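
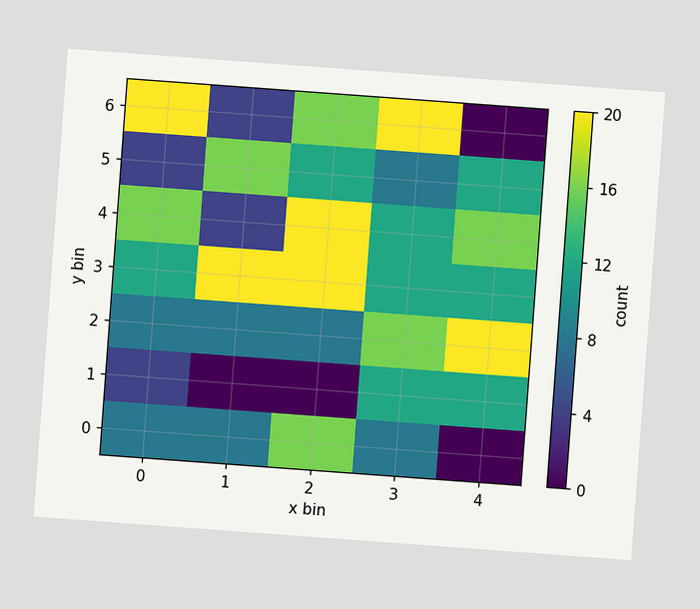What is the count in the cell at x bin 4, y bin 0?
The chart is tilted about 4° clockwise. Matching the cell (4, 0) against the colorbar gives 0.

0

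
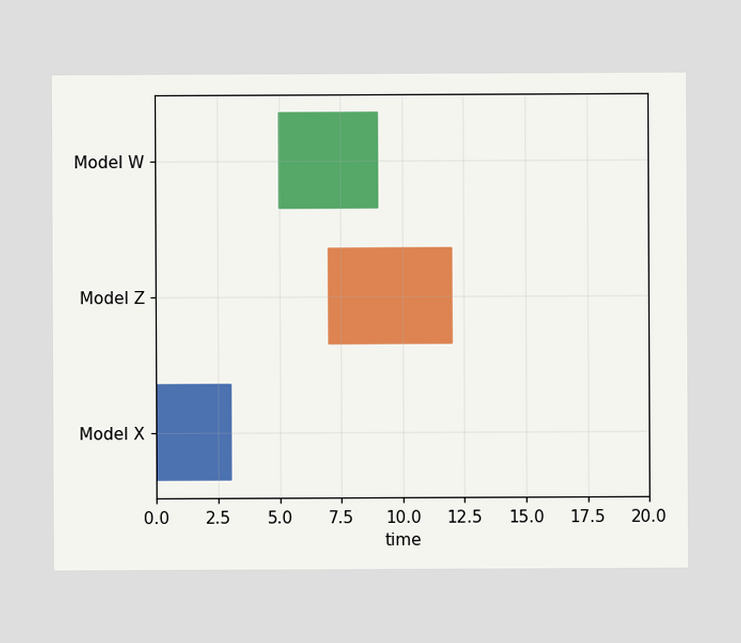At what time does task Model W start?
5

The Model W bar begins at t=5.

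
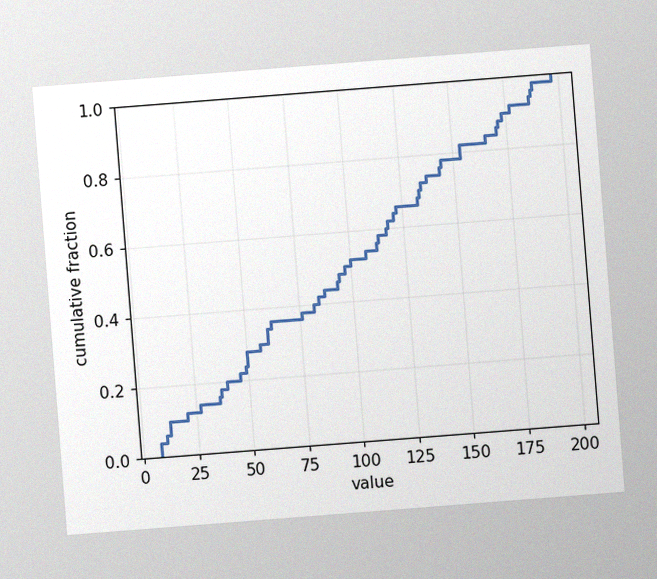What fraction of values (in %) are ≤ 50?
28%

The chart is tilted about 4° counter-clockwise, with some photo noise. At x=50 the ECDF step is at 28%.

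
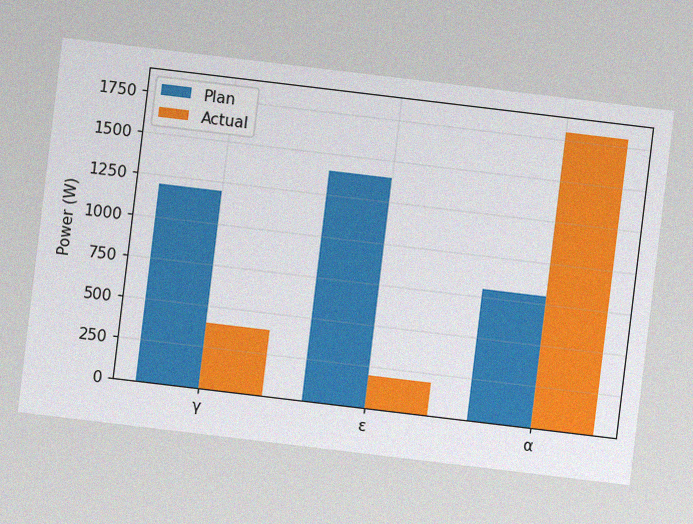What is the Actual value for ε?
200W

The chart is tilted about 7° clockwise, with some photo noise. The Actual bar at ε reaches 200W on the y-axis.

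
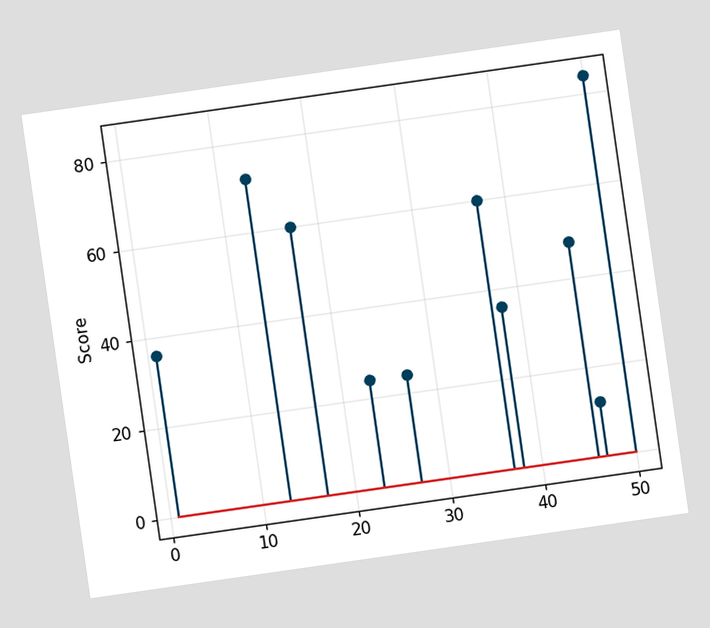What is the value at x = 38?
The chart is tilted about 8° counter-clockwise. The stem at x=38 reaches 36.

36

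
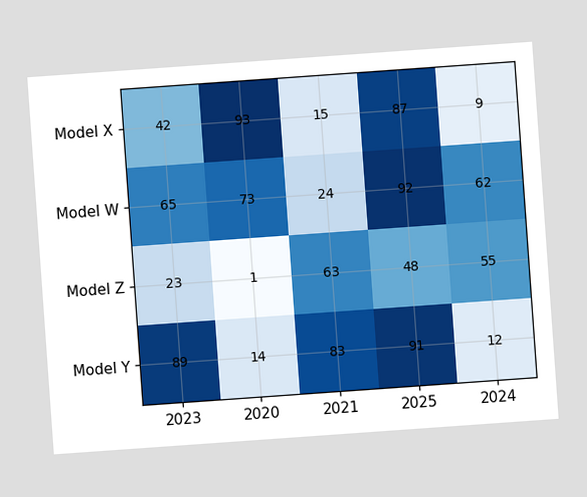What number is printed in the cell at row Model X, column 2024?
9

The chart is tilted about 4° counter-clockwise. The (Model X, 2024) cell reads 9.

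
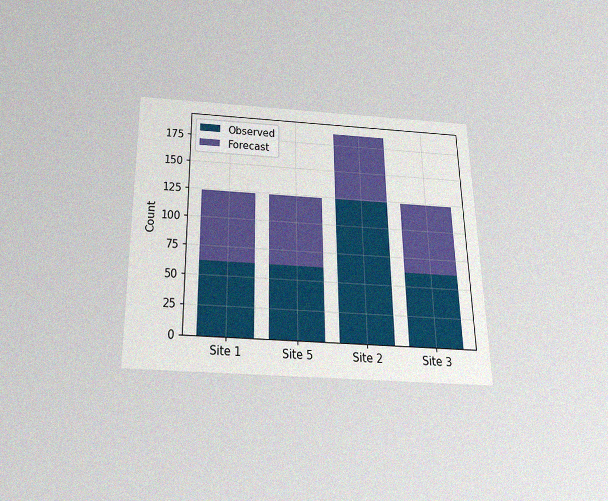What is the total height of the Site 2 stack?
186

The chart is viewed slightly from below, with some photo noise. The Site 2 stack's top reaches 186 on the y-axis.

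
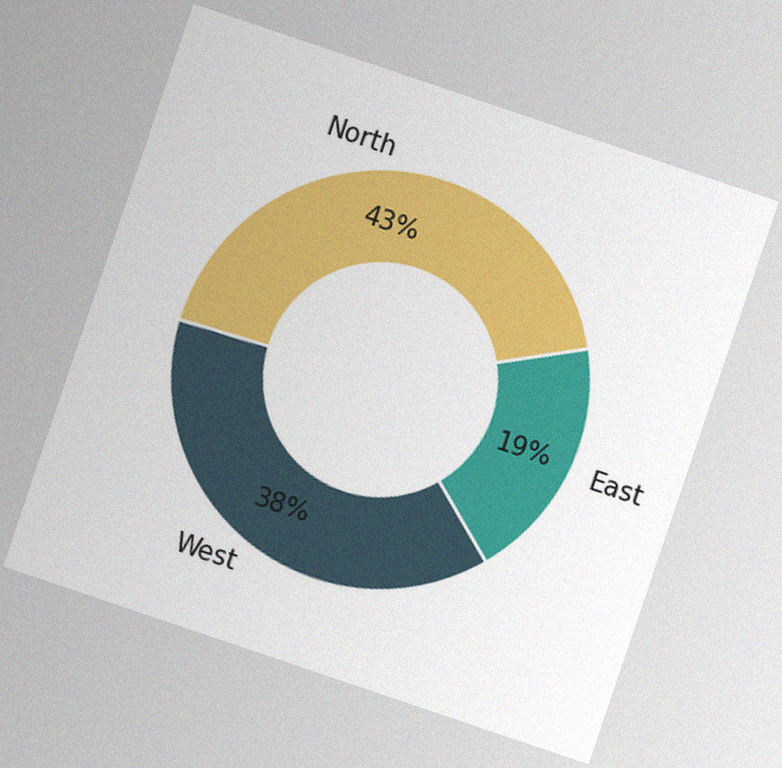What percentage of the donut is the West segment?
The chart is tilted about 19° clockwise, with some photo noise. The West segment takes up 38% of the ring.

38%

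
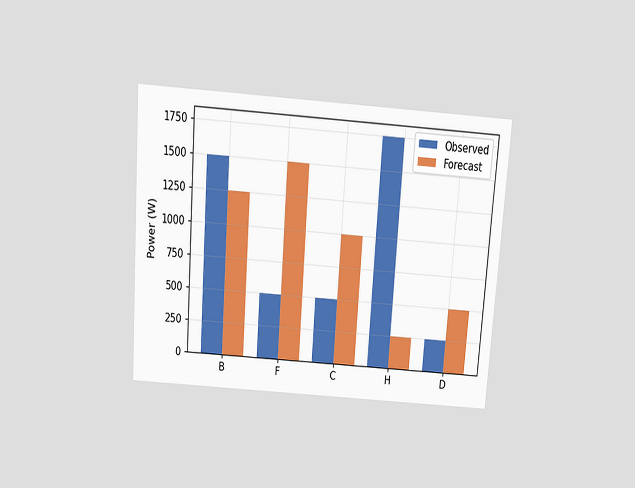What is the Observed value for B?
The chart is tilted about 4° clockwise and viewed slightly from above. The Observed bar at B reaches 1500W on the y-axis.

1500W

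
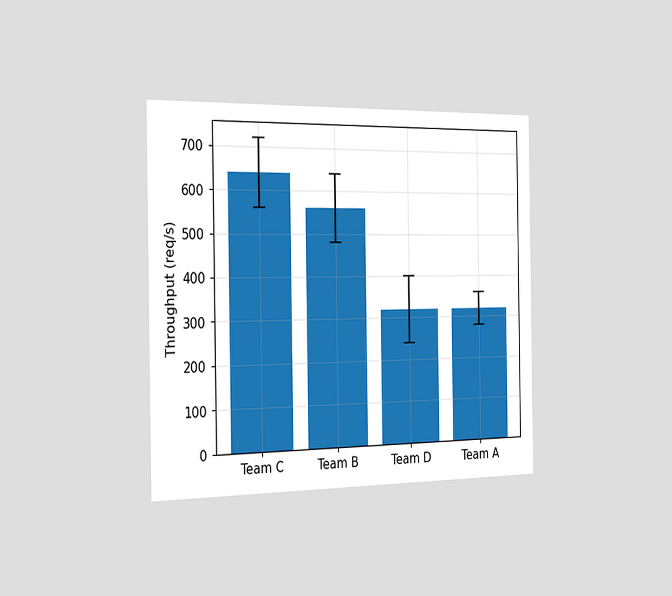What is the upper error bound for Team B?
The chart is viewed slightly from the left. The Team B bar's upper whisker reaches 640req/s.

640req/s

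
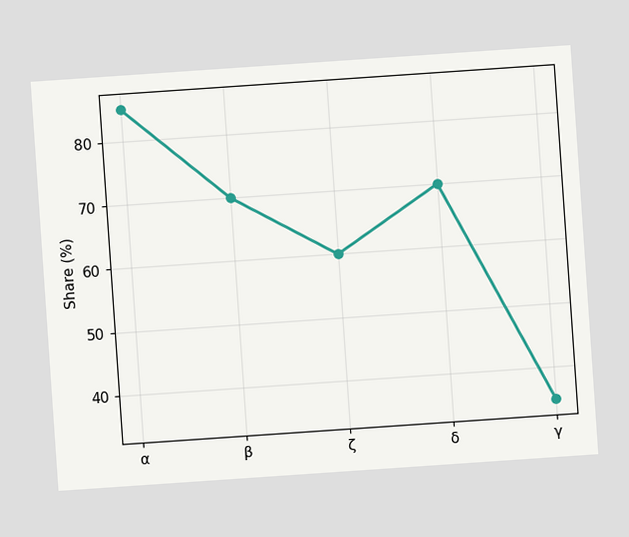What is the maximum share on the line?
85%

The chart is tilted about 4° counter-clockwise. The highest point is at α, and reading across to the y-axis gives 85%.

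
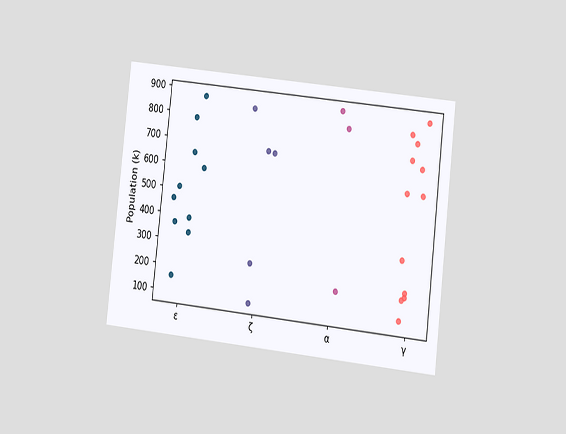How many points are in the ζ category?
The chart is tilted about 6° clockwise and viewed at a slight angle. Counting the markers in the ζ column gives 5.

5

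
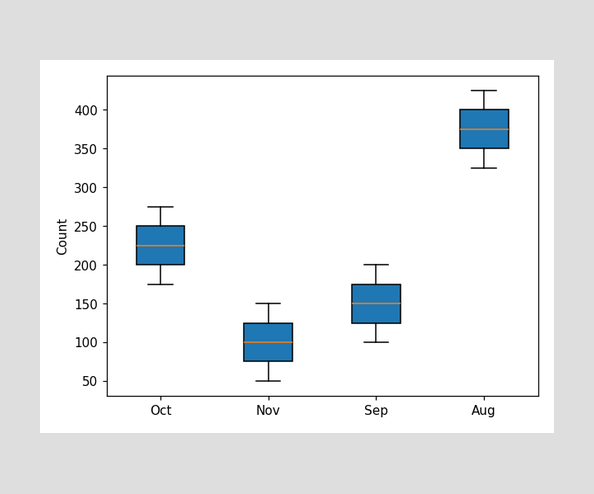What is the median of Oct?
The median line in the Oct box sits at 225.

225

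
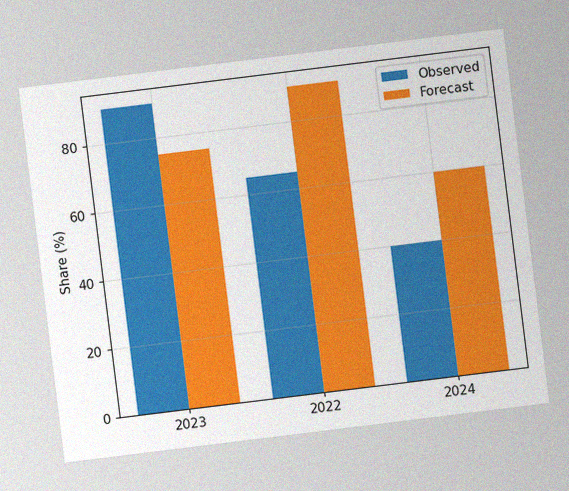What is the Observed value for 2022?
65%

The chart is tilted about 7° counter-clockwise, with some photo noise. The Observed bar at 2022 reaches 65% on the y-axis.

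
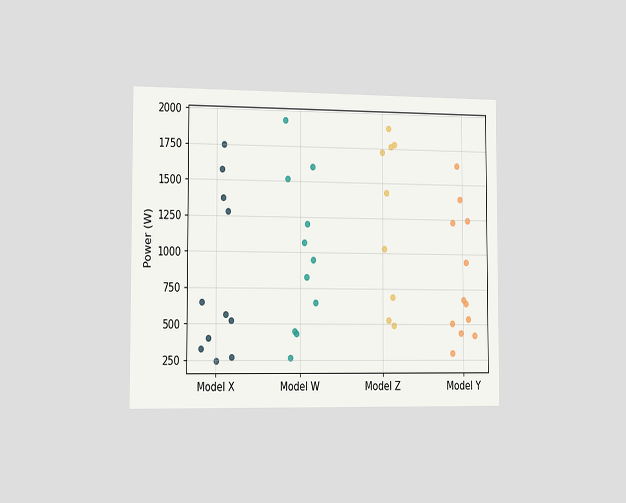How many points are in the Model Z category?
The chart is viewed slightly from the left. Counting the markers in the Model Z column gives 9.

9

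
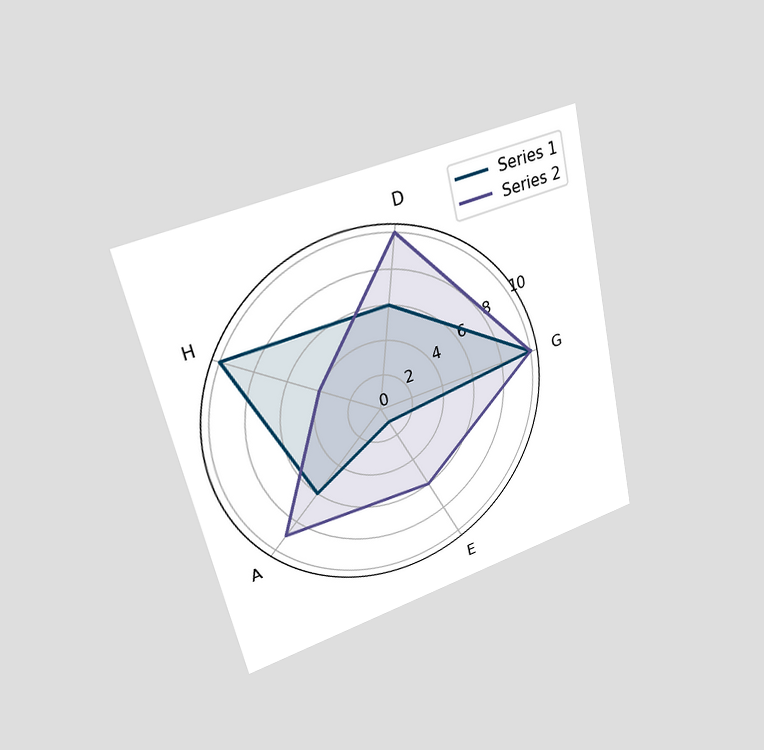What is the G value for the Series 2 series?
The chart is tilted about 13° counter-clockwise and viewed at a slight angle. On the G axis, Series 2 reaches 10.

10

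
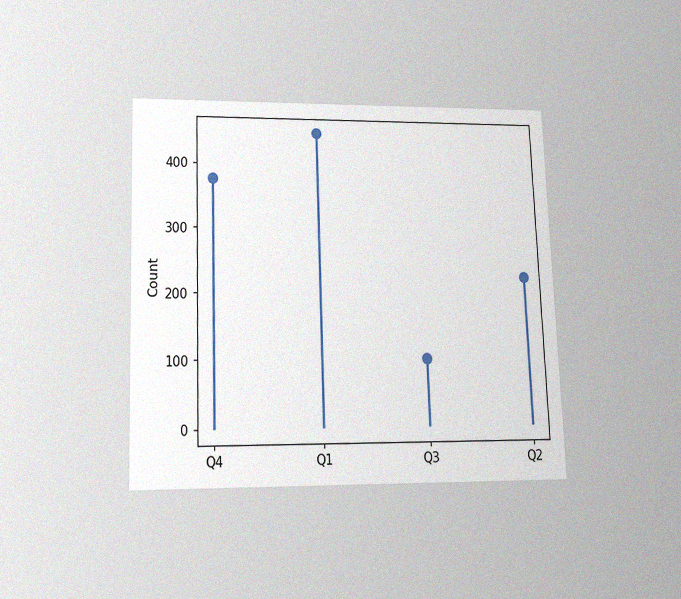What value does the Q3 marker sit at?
The chart is tilted about 2° counter-clockwise and viewed slightly from below, with some photo noise. The Q3 marker sits at 100.

100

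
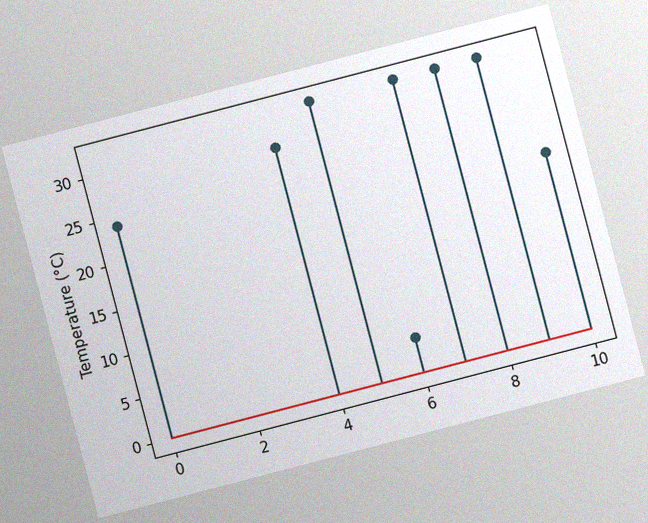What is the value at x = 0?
24°C

The chart is tilted about 15° counter-clockwise, with some photo noise. The stem at x=0 reaches 24°C.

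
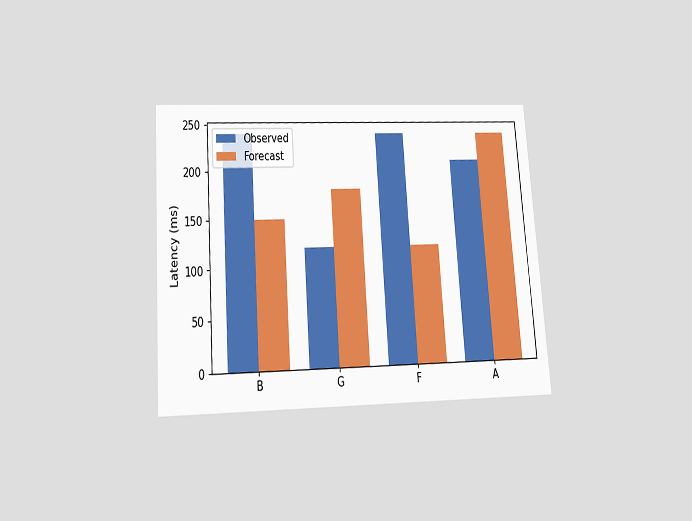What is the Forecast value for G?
The chart is tilted about 4° counter-clockwise and viewed slightly from below. The Forecast bar at G reaches 180ms on the y-axis.

180ms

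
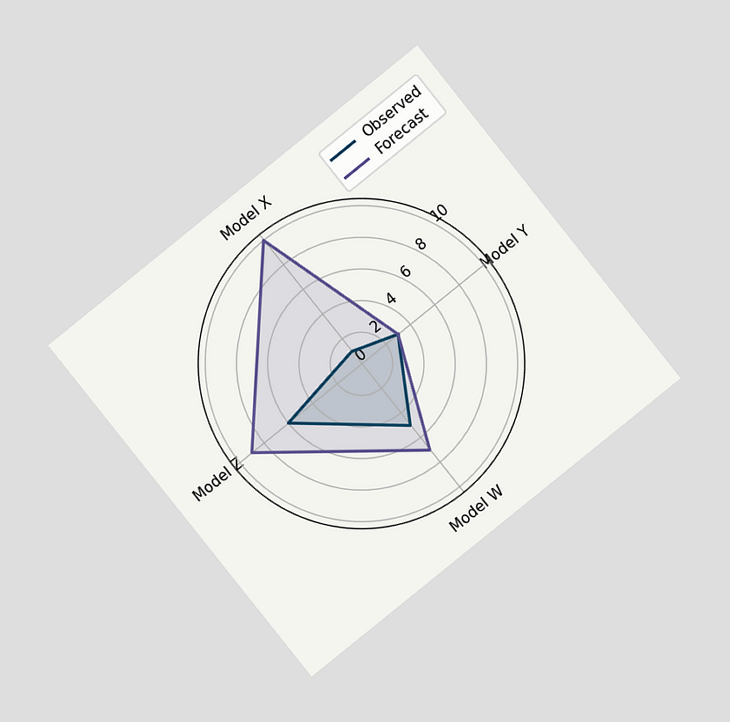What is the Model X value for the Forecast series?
10

The chart is tilted about 39° counter-clockwise and viewed at a slight angle. On the Model X axis, Forecast reaches 10.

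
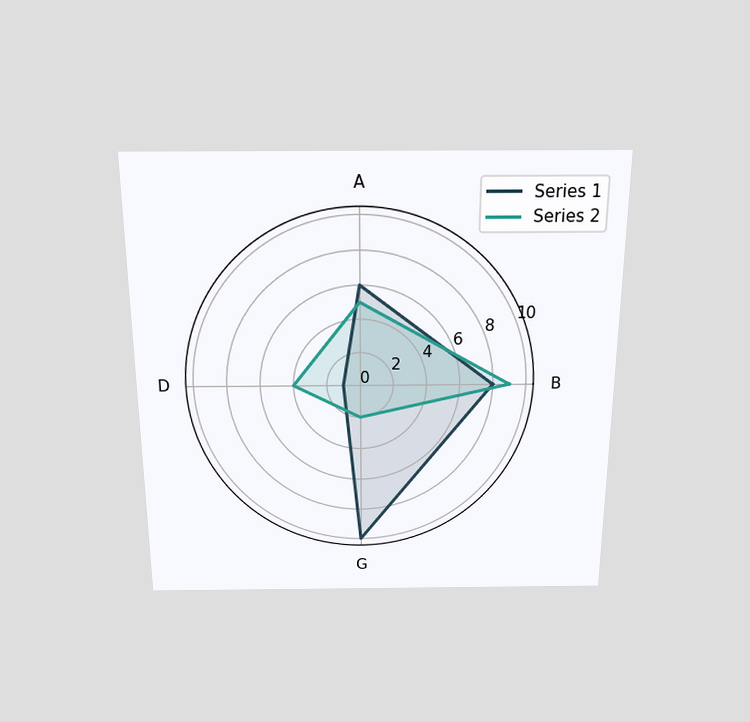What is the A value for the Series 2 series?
The chart is viewed slightly from above. On the A axis, Series 2 reaches 5.

5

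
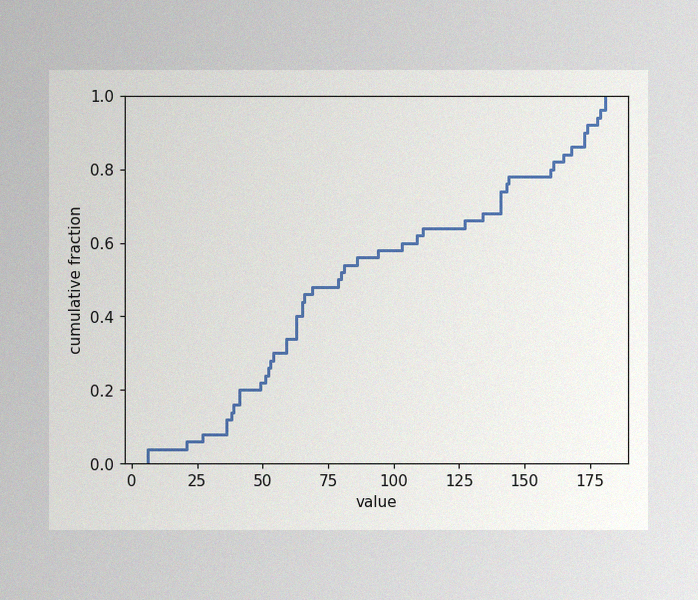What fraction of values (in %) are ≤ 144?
The image has some photo noise and uneven lighting. At x=144 the ECDF step is at 78%.

78%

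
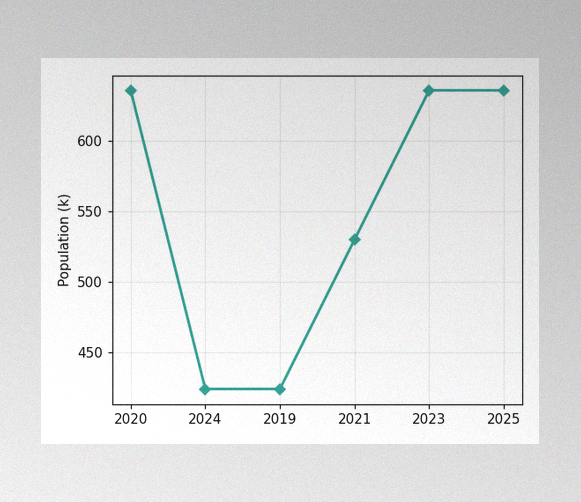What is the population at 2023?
The image has some photo noise and uneven lighting. At 2023, the line is at 636k.

636k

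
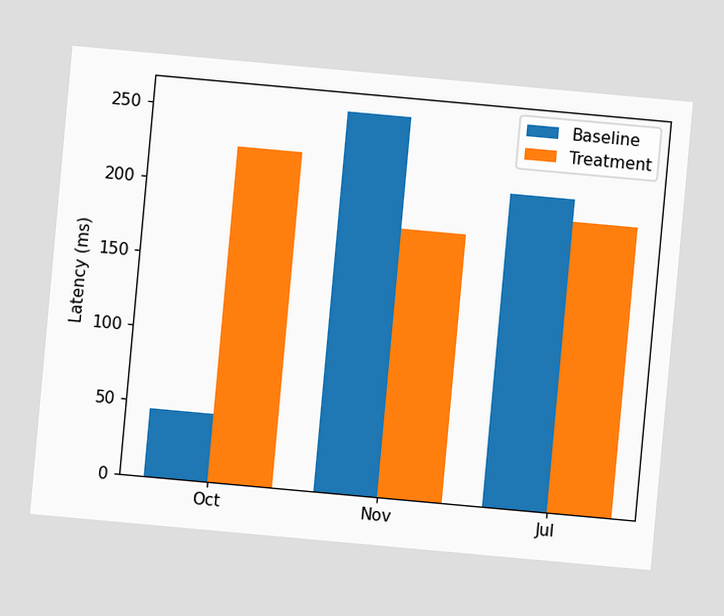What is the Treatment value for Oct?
225ms

The chart is tilted about 5° clockwise. The Treatment bar at Oct reaches 225ms on the y-axis.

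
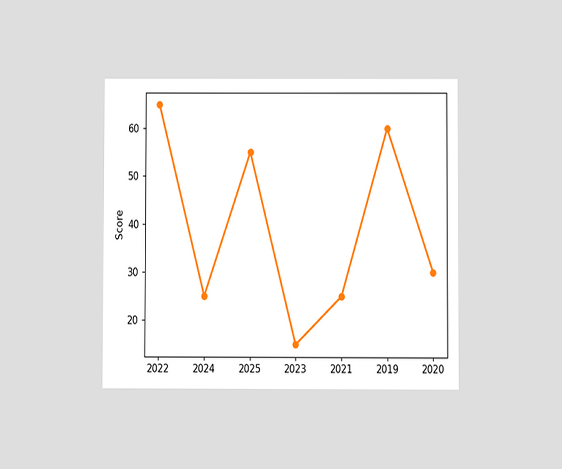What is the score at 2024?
25

The chart is viewed at a slight angle. At 2024, the line is at 25.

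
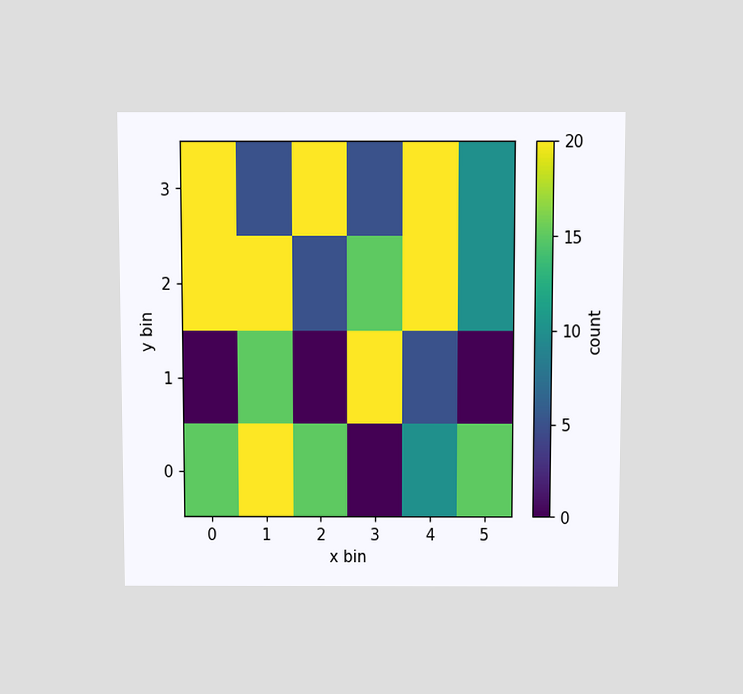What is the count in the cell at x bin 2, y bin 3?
20

The chart is viewed slightly from above. Matching the cell (2, 3) against the colorbar gives 20.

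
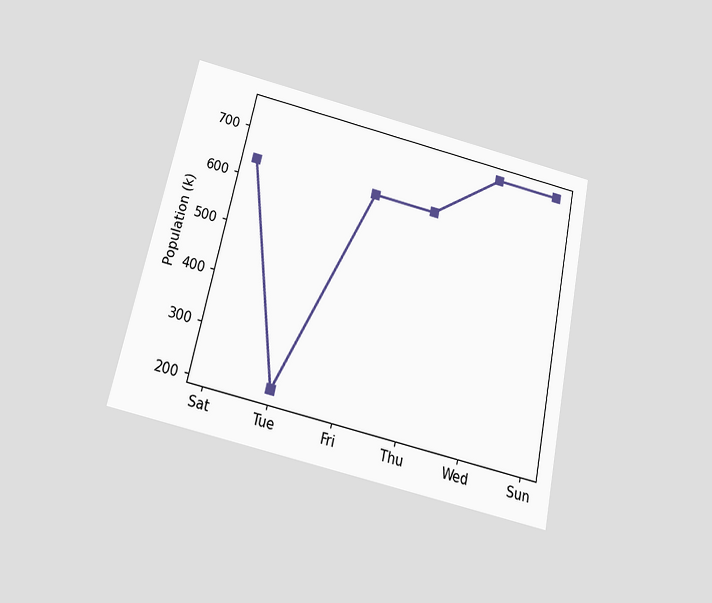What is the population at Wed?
The chart is tilted about 12° clockwise and viewed slightly from below. At Wed, the line is at 742k.

742k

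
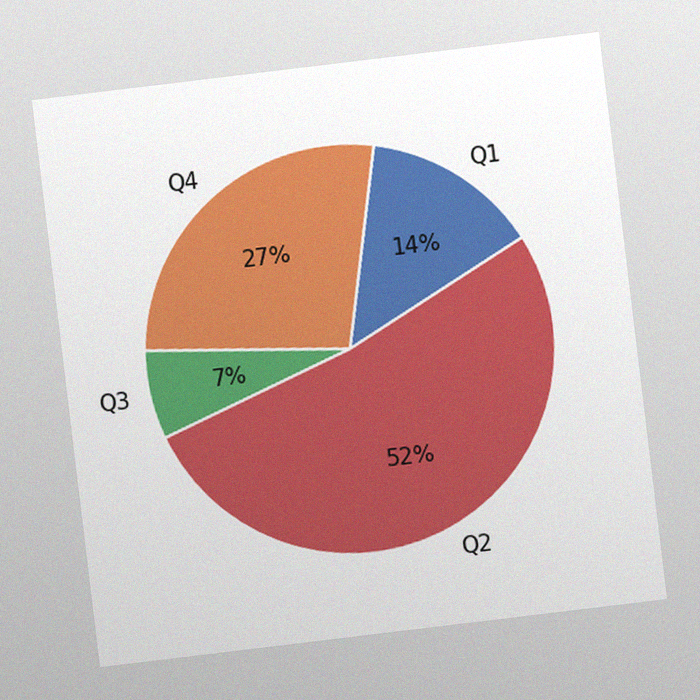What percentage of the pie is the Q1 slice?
14%

The chart is tilted about 7° counter-clockwise, with some photo noise. The Q1 slice takes up 14% of the pie.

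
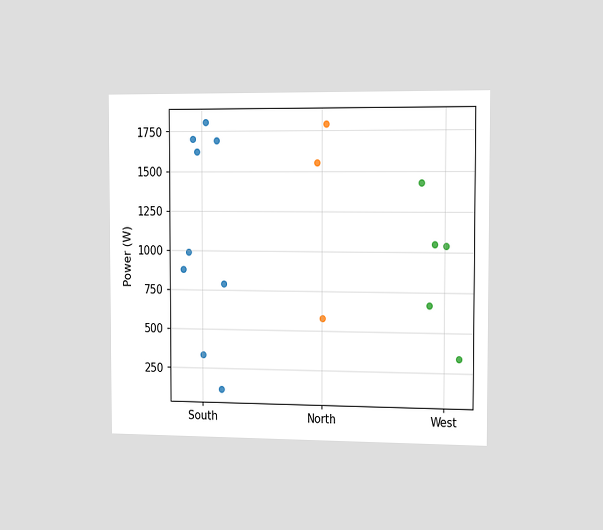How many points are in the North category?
The chart is viewed slightly from the right. Counting the markers in the North column gives 3.

3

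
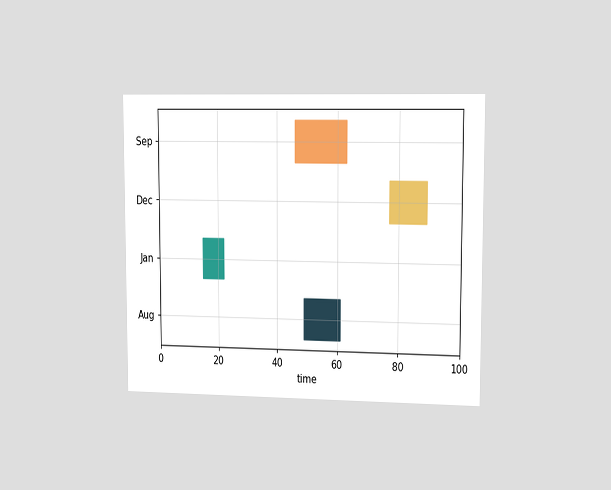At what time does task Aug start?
The chart is viewed slightly from the right. The Aug bar begins at t=49.

49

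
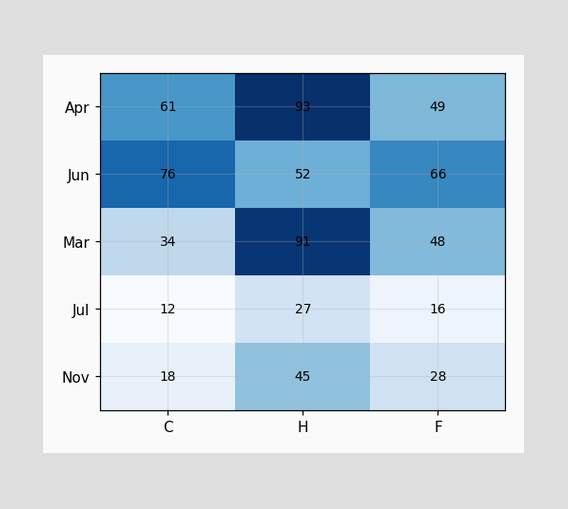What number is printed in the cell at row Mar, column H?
The (Mar, H) cell reads 91.

91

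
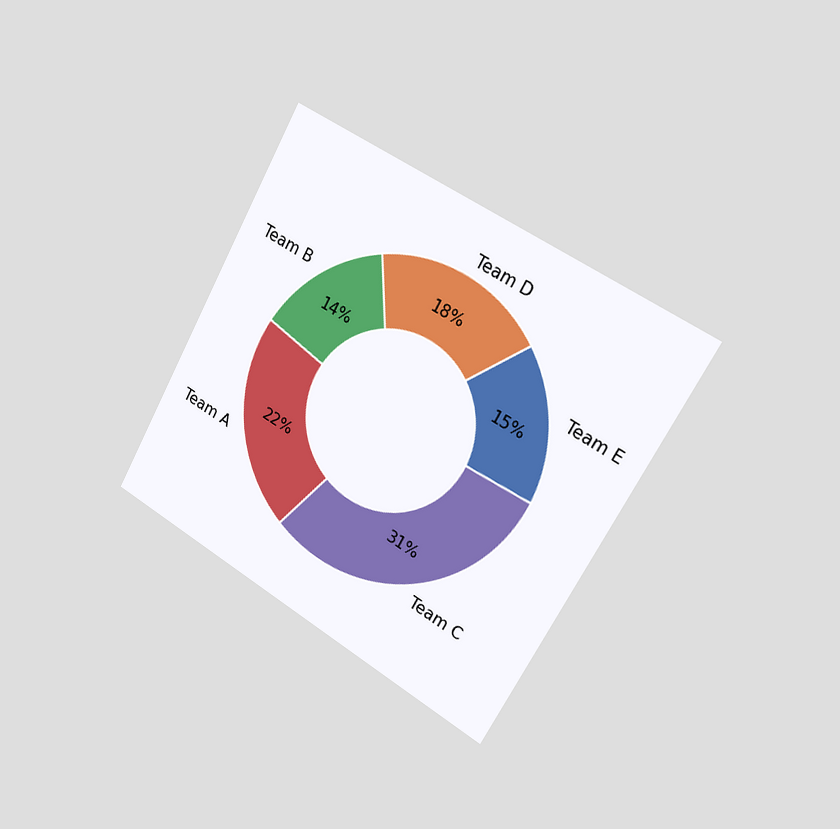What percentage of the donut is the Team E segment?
15%

The chart is tilted about 29° clockwise and viewed slightly from the right. The Team E segment takes up 15% of the ring.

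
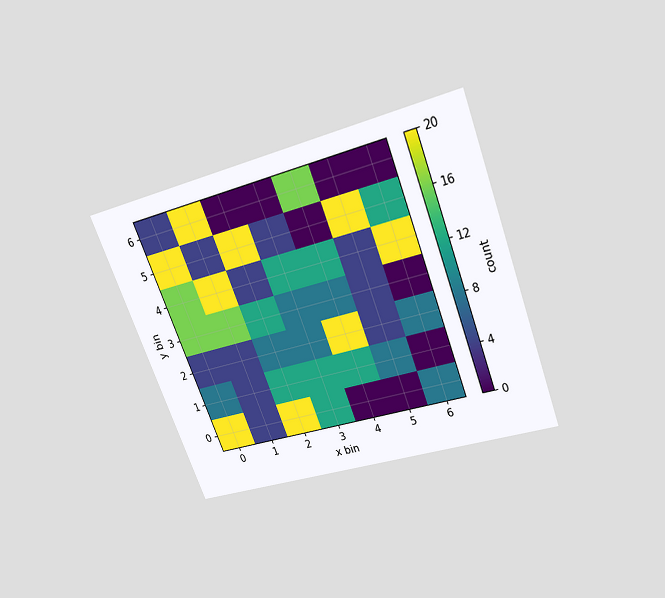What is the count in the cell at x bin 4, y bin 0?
0

The chart is tilted about 21° counter-clockwise and viewed slightly from above. Matching the cell (4, 0) against the colorbar gives 0.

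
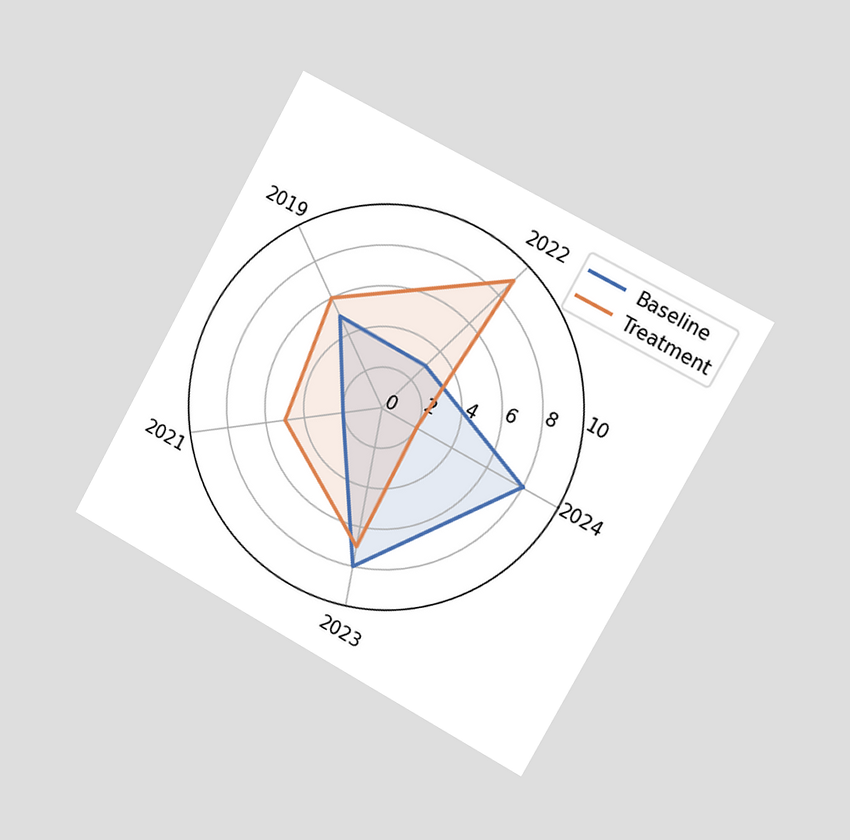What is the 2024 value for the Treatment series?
2

The chart is tilted about 29° clockwise and viewed slightly from the right. On the 2024 axis, Treatment reaches 2.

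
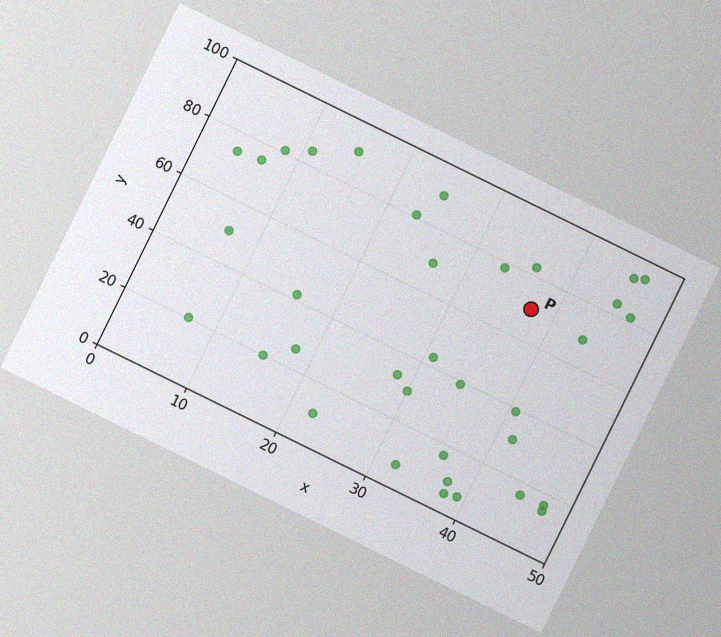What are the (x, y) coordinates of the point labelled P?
(37.5, 70)

The chart is tilted about 26° clockwise, with some photo noise. Following the gridlines from P to each axis, P sits at (37.5, 70).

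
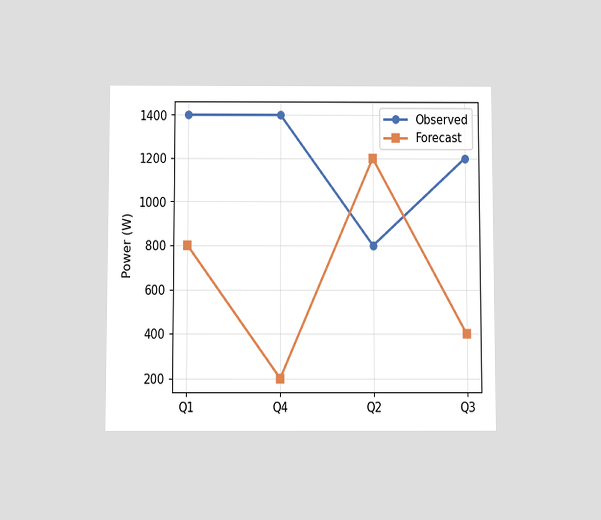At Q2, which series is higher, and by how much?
The chart is viewed slightly from below. At Q2, Forecast sits above the other line by 400W.

Forecast, by 400W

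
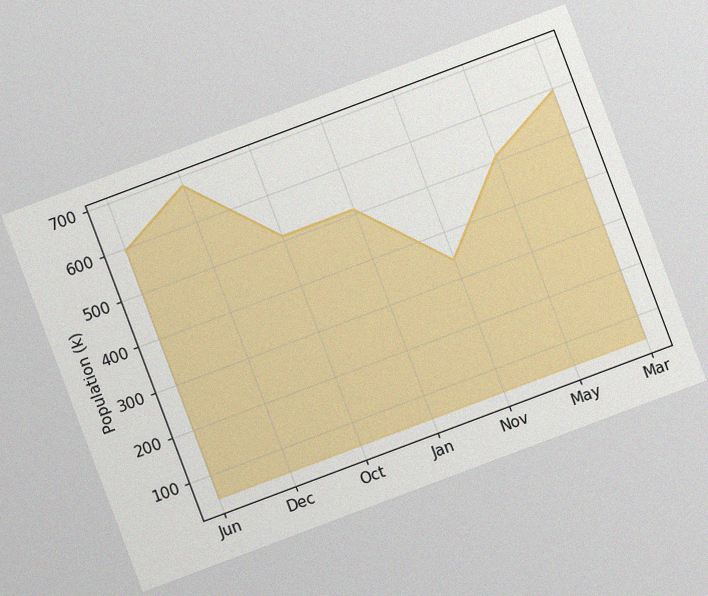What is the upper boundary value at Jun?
595k

The chart is tilted about 21° counter-clockwise, with some photo noise. At Jun the upper boundary is at 595k.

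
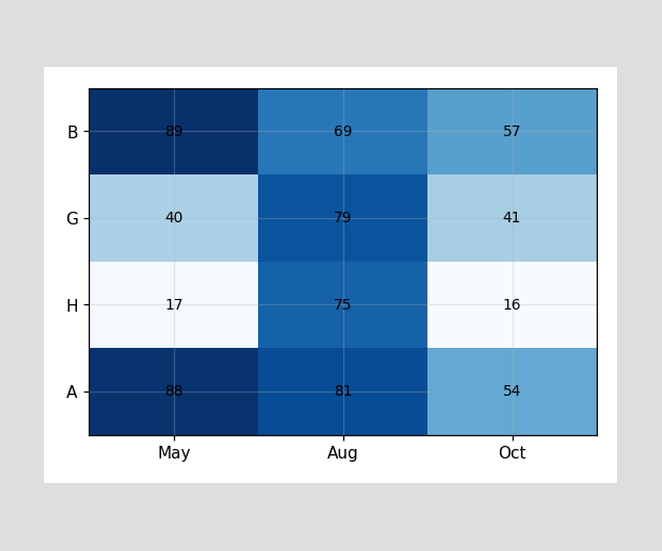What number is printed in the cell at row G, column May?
The (G, May) cell reads 40.

40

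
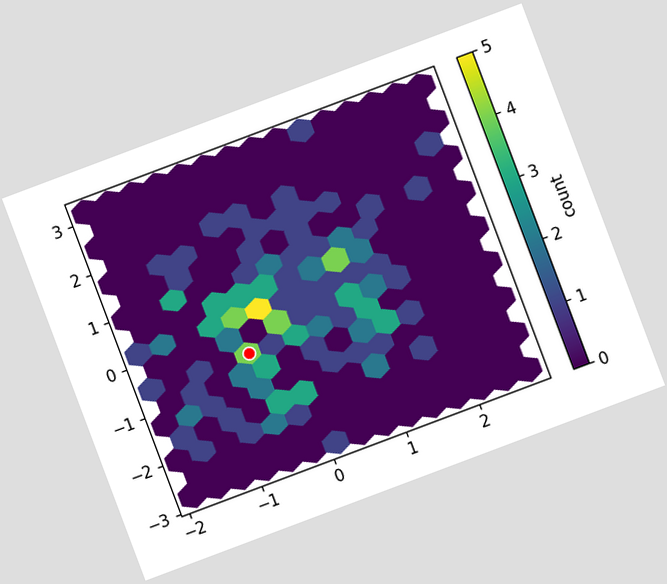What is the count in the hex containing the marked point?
The chart is tilted about 21° counter-clockwise. The marked hex reads 4 on the colorbar.

4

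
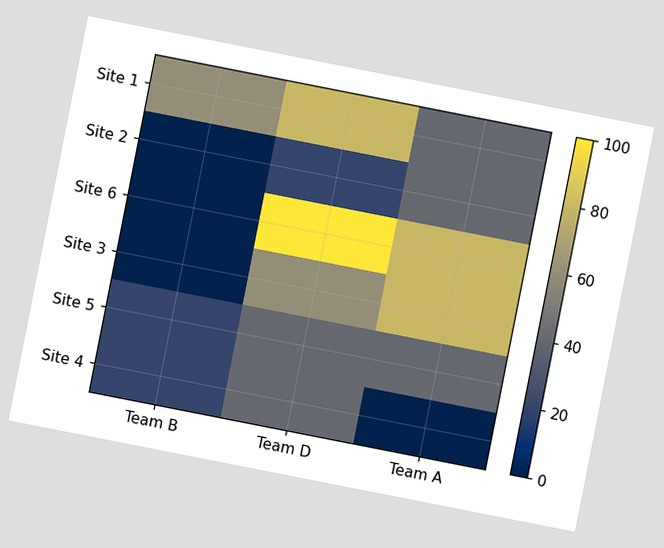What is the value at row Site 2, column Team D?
20

The chart is tilted about 11° clockwise. Matching cell (Site 2, Team D) against the colorbar gives 20.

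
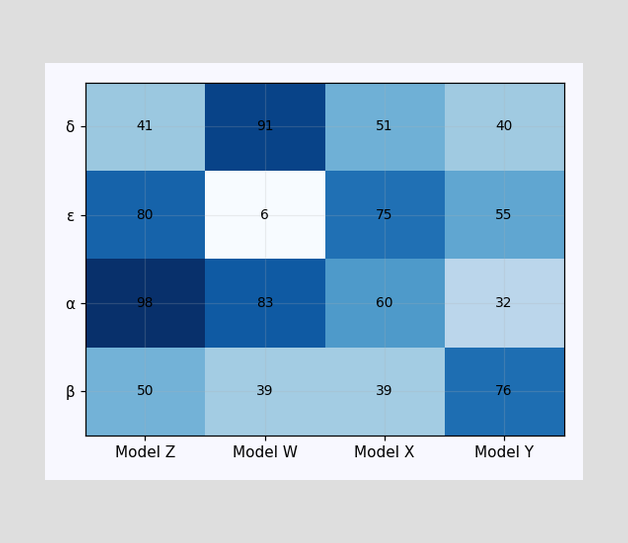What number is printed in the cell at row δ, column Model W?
91

The (δ, Model W) cell reads 91.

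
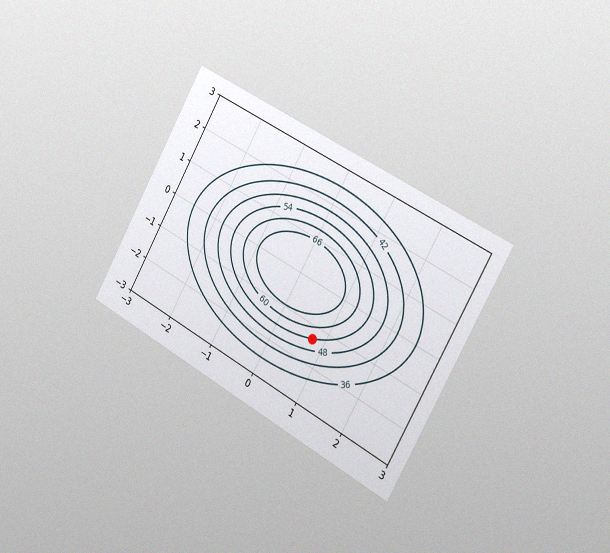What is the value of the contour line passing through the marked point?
The chart is tilted about 29° clockwise and viewed slightly from the right, with some photo noise. The marked point sits on the contour labelled 54.

54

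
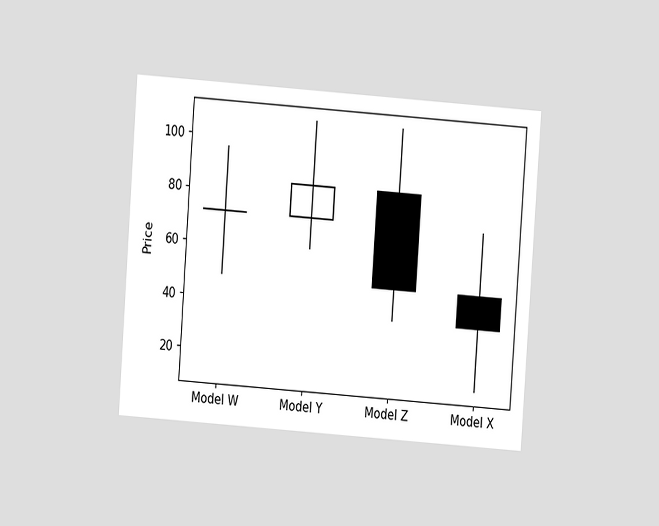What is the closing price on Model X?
36

The chart is tilted about 4° clockwise and viewed at a slight angle. The Model X candle closes at 36.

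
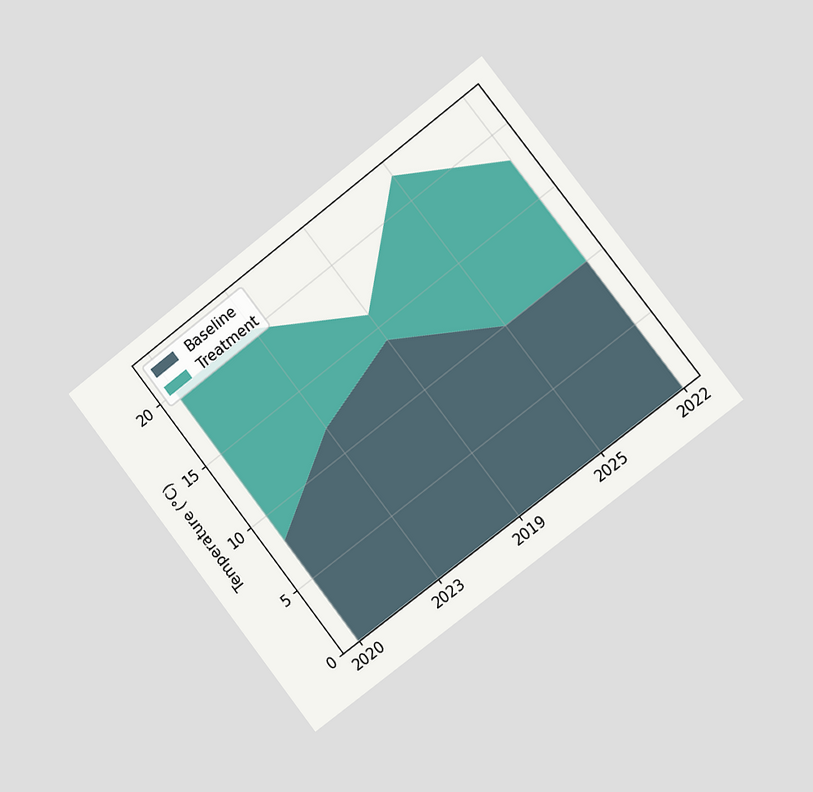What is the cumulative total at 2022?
The chart is tilted about 38° counter-clockwise and viewed slightly from the right. The stacked total at 2022 reaches 18°C.

18°C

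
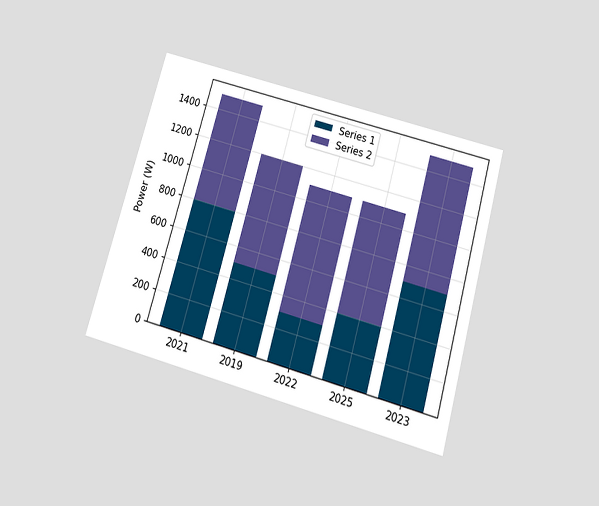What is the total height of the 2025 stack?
1100W

The chart is tilted about 16° clockwise and viewed slightly from below. The 2025 stack's top reaches 1100W on the y-axis.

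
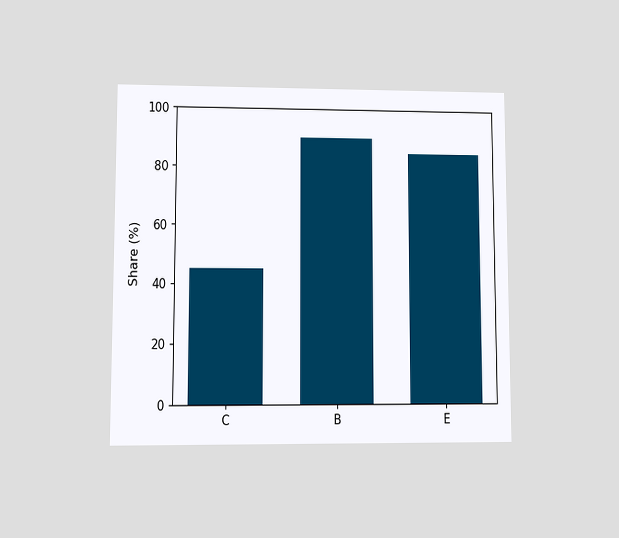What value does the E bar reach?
85%

The chart is viewed at a slight angle. Reading along the chart's y-axis, the E bar reaches 85%.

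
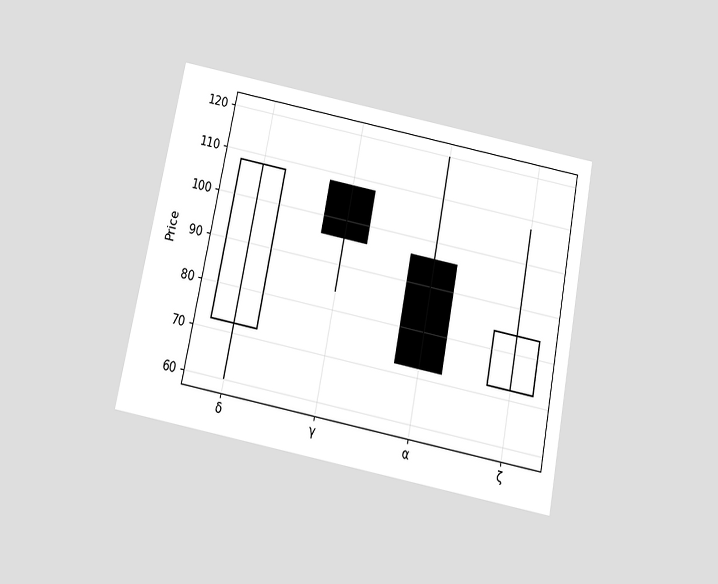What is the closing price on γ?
The chart is tilted about 11° clockwise and viewed slightly from below. The γ candle closes at 96.

96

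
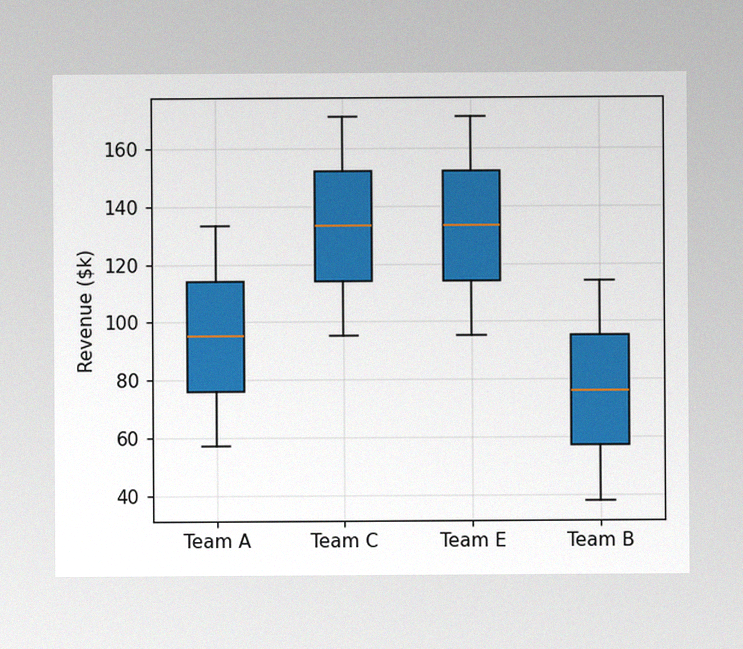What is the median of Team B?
The image has some photo noise and uneven lighting. The median line in the Team B box sits at $76k.

$76k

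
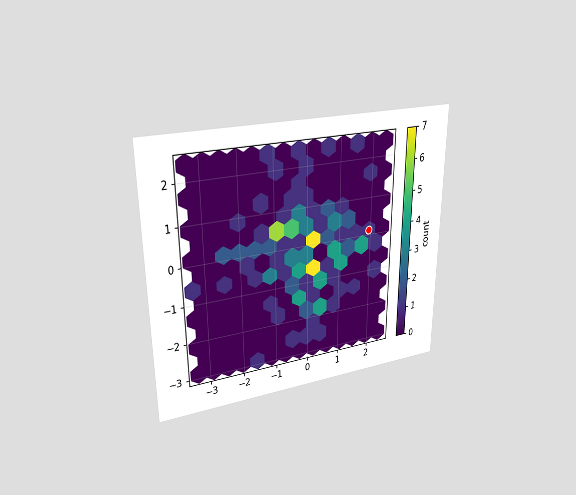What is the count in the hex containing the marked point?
1

The chart is viewed at a slight angle. The marked hex reads 1 on the colorbar.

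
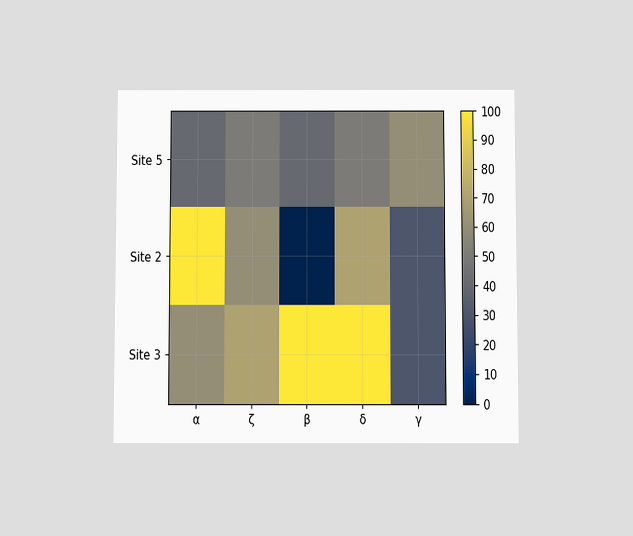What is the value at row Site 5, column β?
The chart is viewed slightly from below. Matching cell (Site 5, β) against the colorbar gives 40.

40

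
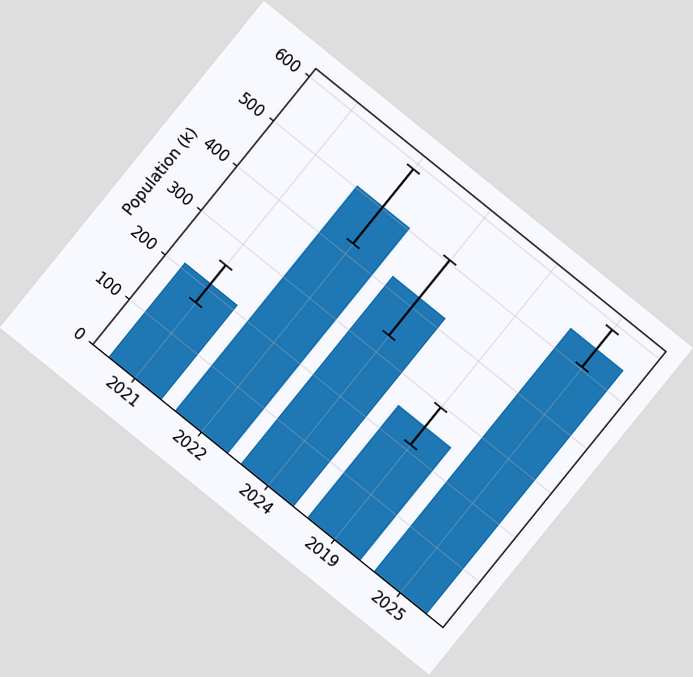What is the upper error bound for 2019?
The chart is tilted about 39° clockwise. The 2019 bar's upper whisker reaches 294k.

294k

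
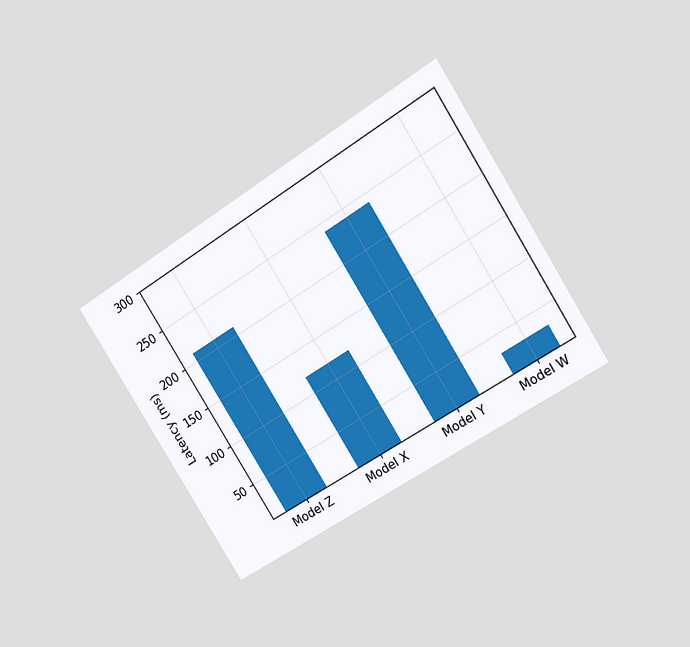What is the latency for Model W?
30ms

The chart is tilted about 32° counter-clockwise and viewed at a slight angle. Reading along the chart's y-axis, the Model W bar reaches 30ms.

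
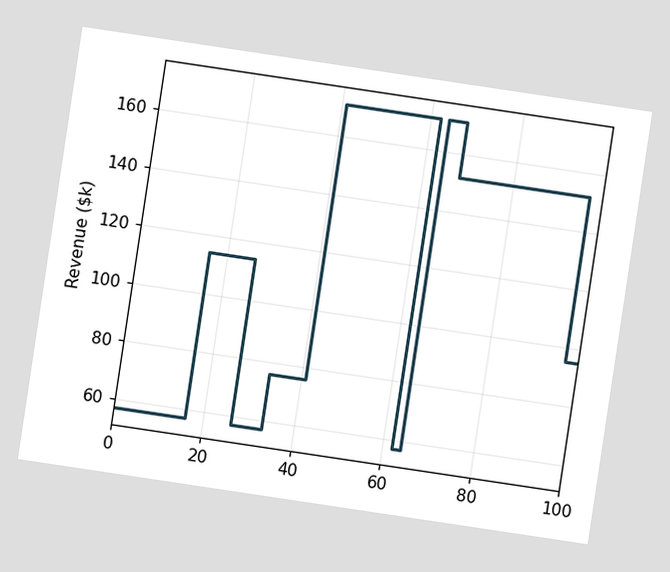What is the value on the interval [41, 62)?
The chart is tilted about 9° clockwise. On [41, 62) the step sits at $171k.

$171k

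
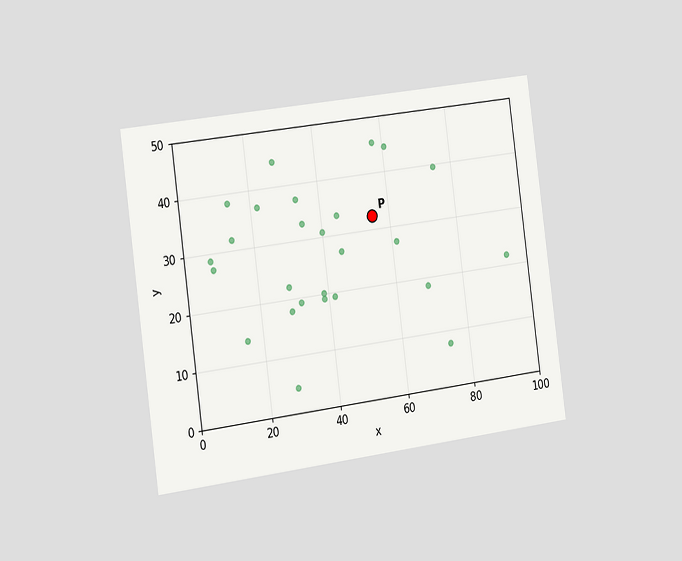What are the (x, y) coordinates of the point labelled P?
(55, 32.5)

The chart is tilted about 8° counter-clockwise and viewed slightly from the left. Following the gridlines from P to each axis, P sits at (55, 32.5).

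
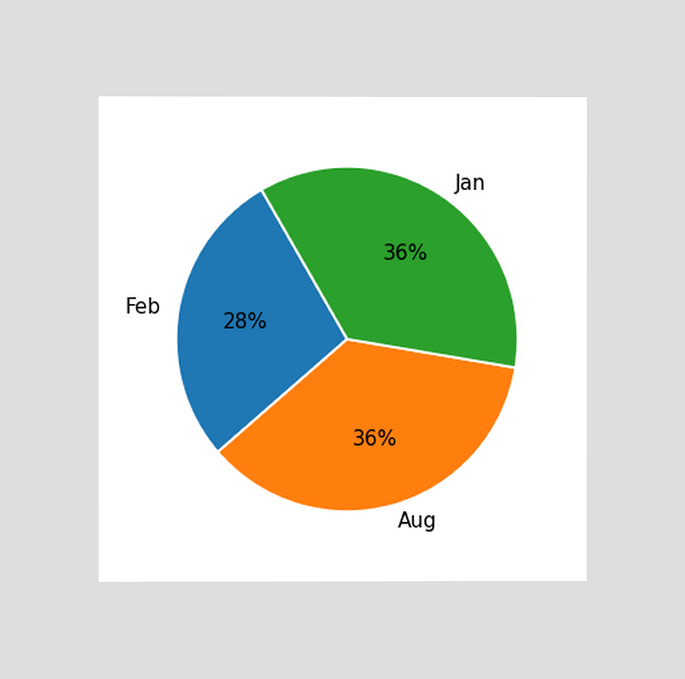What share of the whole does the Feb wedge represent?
The chart is viewed at a slight angle. The Feb slice takes up 28% of the pie.

28%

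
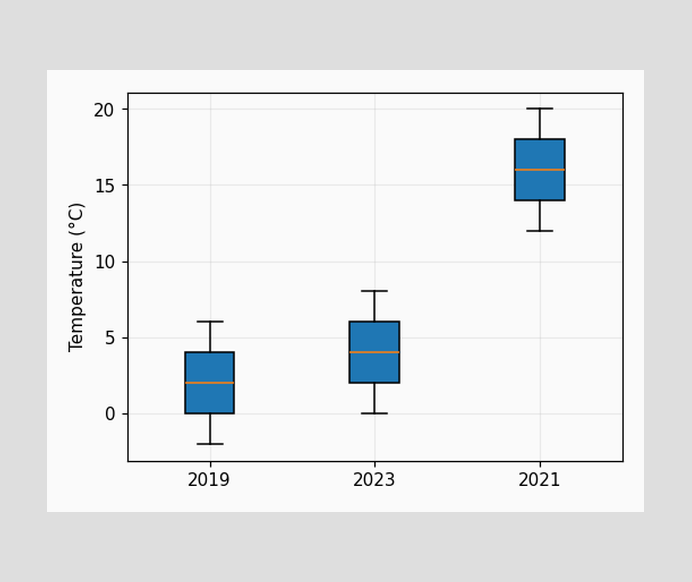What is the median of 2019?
The median line in the 2019 box sits at 2°C.

2°C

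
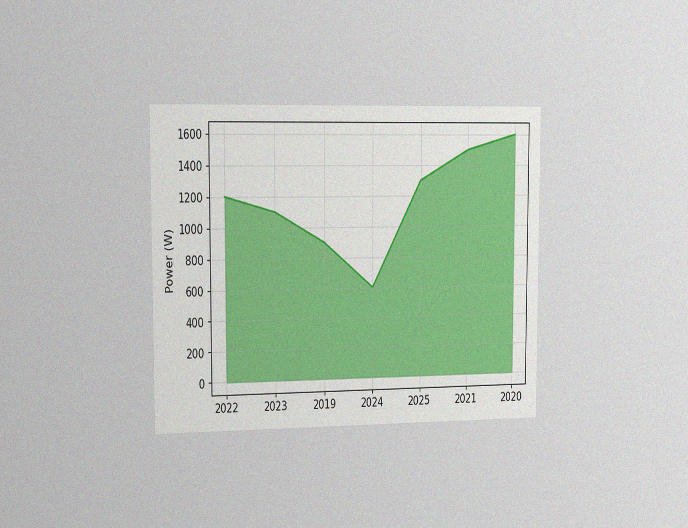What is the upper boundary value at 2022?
1200W

The chart is viewed slightly from the left, with some photo noise. At 2022 the upper boundary is at 1200W.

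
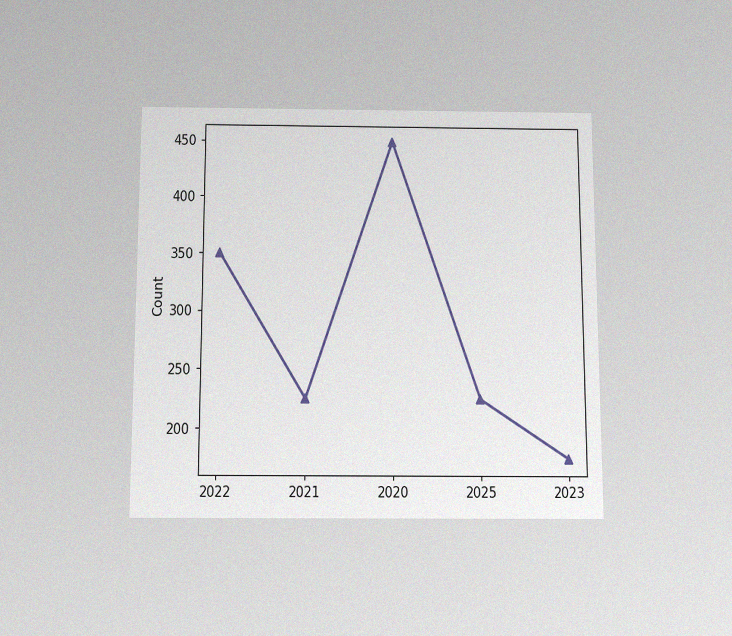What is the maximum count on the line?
The chart is viewed slightly from below, with some photo noise. The highest point is at 2020, and reading across to the y-axis gives 450.

450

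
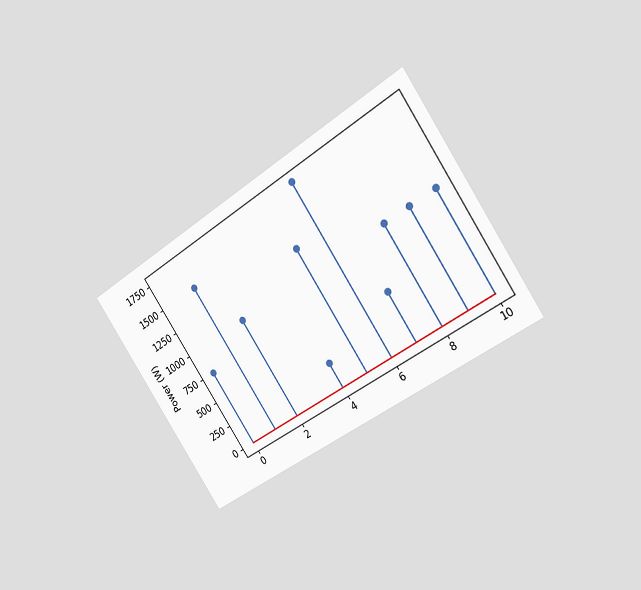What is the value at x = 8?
The chart is tilted about 34° counter-clockwise and viewed slightly from the right. The stem at x=8 reaches 1000W.

1000W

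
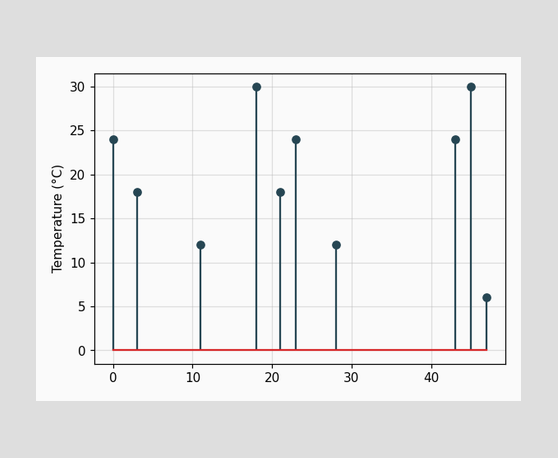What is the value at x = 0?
The stem at x=0 reaches 24°C.

24°C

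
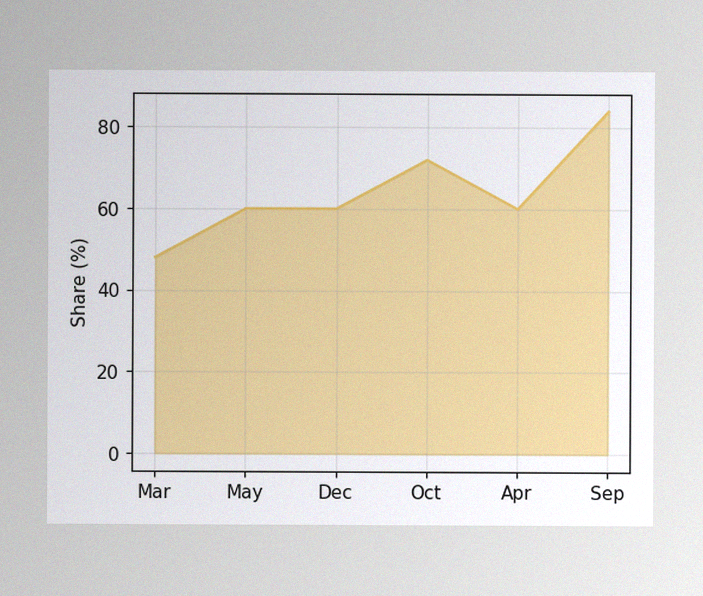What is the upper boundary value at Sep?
The image has some photo noise and uneven lighting. At Sep the upper boundary is at 84%.

84%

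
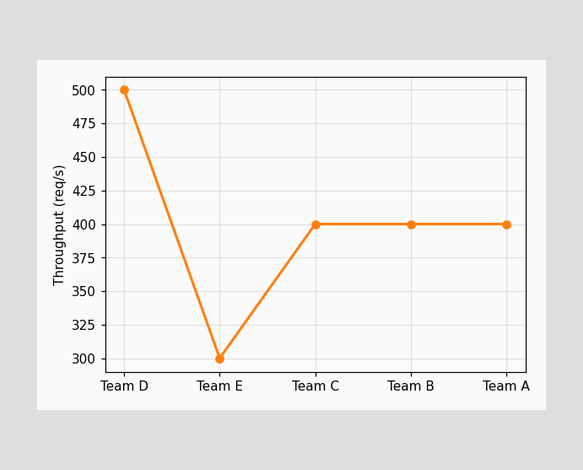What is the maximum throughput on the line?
500req/s

The highest point is at Team D, and reading across to the y-axis gives 500req/s.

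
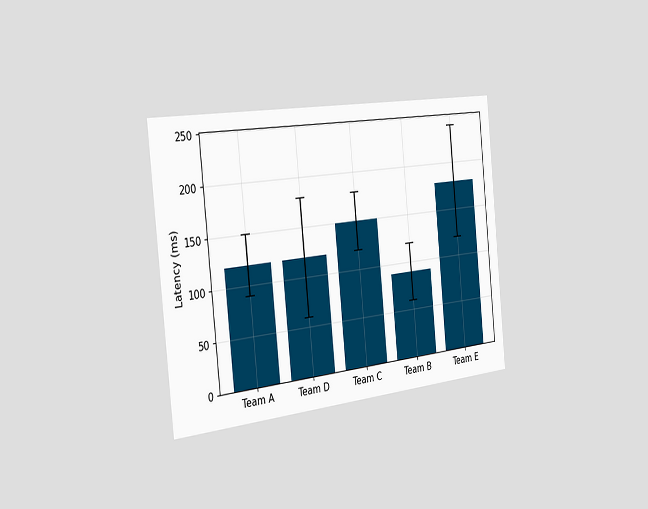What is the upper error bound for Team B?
120ms

The chart is tilted about 6° counter-clockwise and viewed slightly from the left. The Team B bar's upper whisker reaches 120ms.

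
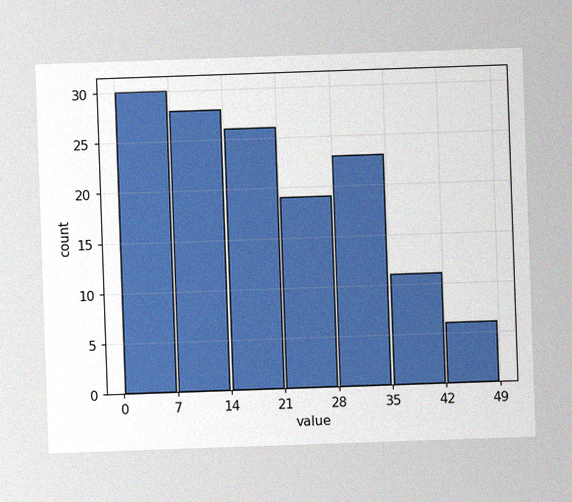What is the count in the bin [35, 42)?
11

The image has some photo noise and uneven lighting. The [35, 42) bin has height 11.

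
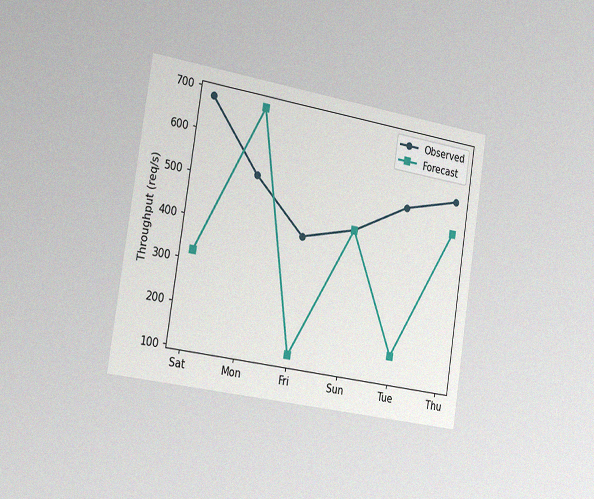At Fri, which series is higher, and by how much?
The chart is tilted about 9° clockwise and viewed slightly from the left, with some photo noise. At Fri, Observed sits above the other line by 280req/s.

Observed, by 280req/s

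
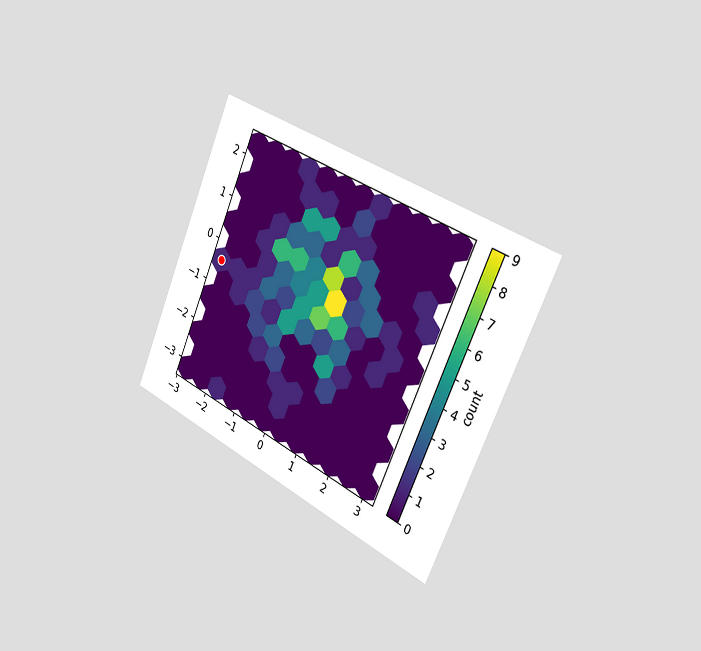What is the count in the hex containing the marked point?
1

The chart is tilted about 24° clockwise and viewed slightly from the right. The marked hex reads 1 on the colorbar.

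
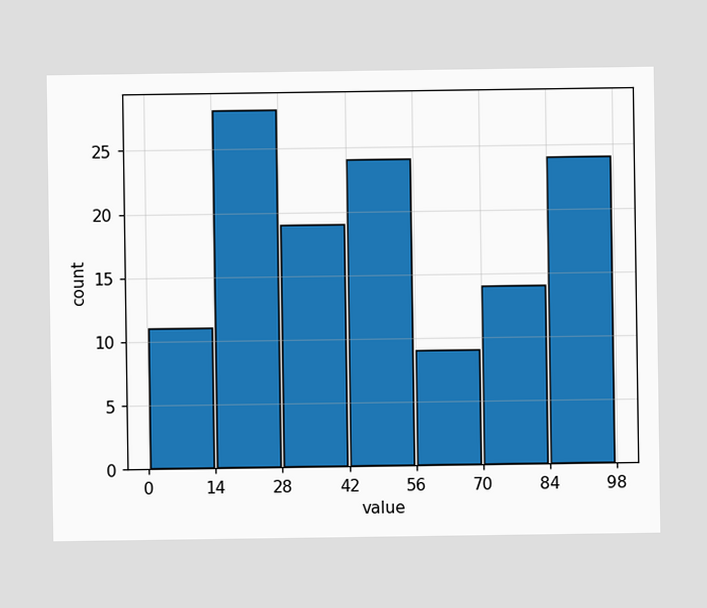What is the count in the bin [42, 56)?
The [42, 56) bin has height 24.

24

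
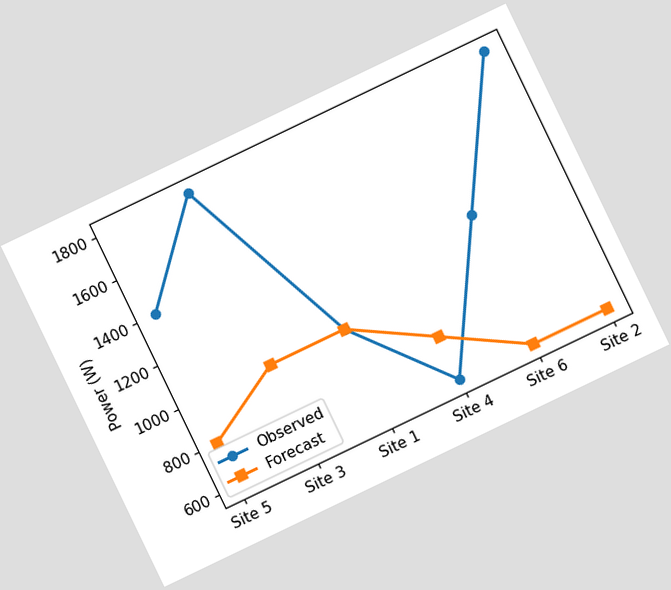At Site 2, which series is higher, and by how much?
Observed, by 1200W

The chart is tilted about 26° counter-clockwise. At Site 2, Observed sits above the other line by 1200W.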